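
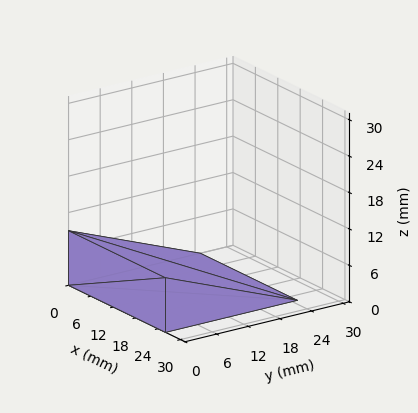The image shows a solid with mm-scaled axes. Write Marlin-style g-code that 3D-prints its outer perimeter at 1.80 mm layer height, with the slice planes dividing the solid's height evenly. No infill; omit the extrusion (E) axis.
Reading the render: the shape is a wedge (ramp): 26 × 25 mm base, rising to 9 mm along the y=0 edge and sloping linearly to z=0 at y=25 (dimensions read to the nearest mm from the axis ticks). For the g-code, the solid's height is divided into equal slices at the stated Δz and each level perimeter traced with G1 moves after a G0 lift.

; perimeter-only toolpath
G21 ; units = mm
G90 ; absolute positioning
G28 ; home
; layer 1
G0 Z1.80
G0 X0.00 Y0.00
G1 X26.00 Y0.00
G1 X26.00 Y20.00
G1 X0.00 Y20.00
G1 X0.00 Y0.00
; layer 2
G0 Z3.60
G0 X0.00 Y0.00
G1 X26.00 Y0.00
G1 X26.00 Y15.00
G1 X0.00 Y15.00
G1 X0.00 Y0.00
; layer 3
G0 Z5.40
G0 X0.00 Y0.00
G1 X26.00 Y0.00
G1 X26.00 Y10.00
G1 X0.00 Y10.00
G1 X0.00 Y0.00
; layer 4
G0 Z7.20
G0 X0.00 Y0.00
G1 X26.00 Y0.00
G1 X26.00 Y5.00
G1 X0.00 Y5.00
G1 X0.00 Y0.00
M2 ; end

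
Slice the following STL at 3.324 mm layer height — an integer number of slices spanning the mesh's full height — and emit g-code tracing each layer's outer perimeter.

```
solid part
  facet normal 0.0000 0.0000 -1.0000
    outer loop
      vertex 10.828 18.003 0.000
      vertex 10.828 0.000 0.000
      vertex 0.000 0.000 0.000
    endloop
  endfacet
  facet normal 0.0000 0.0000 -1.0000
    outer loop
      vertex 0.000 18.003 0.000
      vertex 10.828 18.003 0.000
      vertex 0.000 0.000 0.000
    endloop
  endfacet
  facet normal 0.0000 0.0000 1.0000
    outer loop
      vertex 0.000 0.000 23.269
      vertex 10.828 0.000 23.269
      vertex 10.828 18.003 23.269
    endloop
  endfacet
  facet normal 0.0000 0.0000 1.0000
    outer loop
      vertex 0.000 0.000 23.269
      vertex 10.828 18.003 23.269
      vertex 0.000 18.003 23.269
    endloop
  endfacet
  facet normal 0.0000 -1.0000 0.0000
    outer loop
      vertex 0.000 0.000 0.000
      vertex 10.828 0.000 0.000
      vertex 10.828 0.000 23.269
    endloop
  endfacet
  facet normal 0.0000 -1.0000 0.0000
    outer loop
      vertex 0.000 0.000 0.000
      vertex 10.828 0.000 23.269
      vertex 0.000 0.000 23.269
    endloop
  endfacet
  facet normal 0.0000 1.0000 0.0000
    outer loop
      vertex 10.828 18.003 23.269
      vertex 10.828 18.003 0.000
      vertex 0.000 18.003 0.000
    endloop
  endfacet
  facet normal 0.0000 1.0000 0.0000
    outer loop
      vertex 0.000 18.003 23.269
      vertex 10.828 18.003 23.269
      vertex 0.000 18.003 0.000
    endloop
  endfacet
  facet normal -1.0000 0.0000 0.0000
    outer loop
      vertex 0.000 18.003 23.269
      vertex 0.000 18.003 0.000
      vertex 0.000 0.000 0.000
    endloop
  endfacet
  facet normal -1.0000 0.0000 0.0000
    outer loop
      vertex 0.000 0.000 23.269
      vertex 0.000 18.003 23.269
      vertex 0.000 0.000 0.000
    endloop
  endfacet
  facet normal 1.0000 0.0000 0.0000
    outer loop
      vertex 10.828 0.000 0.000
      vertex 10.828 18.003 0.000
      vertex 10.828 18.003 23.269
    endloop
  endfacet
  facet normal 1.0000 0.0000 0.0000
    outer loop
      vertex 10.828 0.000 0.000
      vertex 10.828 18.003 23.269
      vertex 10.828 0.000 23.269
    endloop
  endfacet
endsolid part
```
; perimeter-only toolpath
G21 ; units = mm
G90 ; absolute positioning
G28 ; home
; layer 1
G0 Z3.324
G0 X0.000 Y0.000
G1 X10.828 Y0.000
G1 X10.828 Y18.003
G1 X0.000 Y18.003
G1 X0.000 Y0.000
; layer 2
G0 Z6.648
G0 X0.000 Y0.000
G1 X10.828 Y0.000
G1 X10.828 Y18.003
G1 X0.000 Y18.003
G1 X0.000 Y0.000
; layer 3
G0 Z9.972
G0 X0.000 Y0.000
G1 X10.828 Y0.000
G1 X10.828 Y18.003
G1 X0.000 Y18.003
G1 X0.000 Y0.000
; layer 4
G0 Z13.297
G0 X0.000 Y0.000
G1 X10.828 Y0.000
G1 X10.828 Y18.003
G1 X0.000 Y18.003
G1 X0.000 Y0.000
; layer 5
G0 Z16.621
G0 X0.000 Y0.000
G1 X10.828 Y0.000
G1 X10.828 Y18.003
G1 X0.000 Y18.003
G1 X0.000 Y0.000
; layer 6
G0 Z19.945
G0 X0.000 Y0.000
G1 X10.828 Y0.000
G1 X10.828 Y18.003
G1 X0.000 Y18.003
G1 X0.000 Y0.000
; layer 7
G0 Z23.269
G0 X0.000 Y0.000
G1 X10.828 Y0.000
G1 X10.828 Y18.003
G1 X0.000 Y18.003
G1 X0.000 Y0.000
M2 ; end

The solid is a rectangular box, roughly 10.8 × 18 mm footprint and 23.3 mm tall. Slicing at Δz = 3.324 mm — 7 equal slices spanning the solid's height, so layer i sits at z = i·h/7 — gives 7 non-empty perimeters. Each is a 4-segment closed polygon; G0 lifts to the layer z and rapids to the start vertex, then G1 traces the edges.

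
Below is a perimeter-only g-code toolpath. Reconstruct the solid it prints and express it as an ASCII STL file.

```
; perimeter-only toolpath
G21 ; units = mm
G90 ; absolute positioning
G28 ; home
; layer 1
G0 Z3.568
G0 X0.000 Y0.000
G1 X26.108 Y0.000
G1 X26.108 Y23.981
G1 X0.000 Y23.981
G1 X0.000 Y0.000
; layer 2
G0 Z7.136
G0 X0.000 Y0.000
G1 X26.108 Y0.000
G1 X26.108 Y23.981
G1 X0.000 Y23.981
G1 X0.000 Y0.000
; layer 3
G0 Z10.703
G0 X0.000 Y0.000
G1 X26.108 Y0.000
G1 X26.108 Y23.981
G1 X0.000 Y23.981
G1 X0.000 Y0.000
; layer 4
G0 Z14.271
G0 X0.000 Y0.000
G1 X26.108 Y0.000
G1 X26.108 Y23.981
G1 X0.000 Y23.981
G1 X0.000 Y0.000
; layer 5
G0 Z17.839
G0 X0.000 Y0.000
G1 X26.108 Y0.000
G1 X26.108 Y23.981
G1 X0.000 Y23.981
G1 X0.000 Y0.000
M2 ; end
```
solid part
  facet normal 0.0000 0.0000 -1.0000
    outer loop
      vertex 26.108 23.981 0.000
      vertex 26.108 0.000 0.000
      vertex 0.000 0.000 0.000
    endloop
  endfacet
  facet normal 0.0000 0.0000 -1.0000
    outer loop
      vertex 0.000 23.981 0.000
      vertex 26.108 23.981 0.000
      vertex 0.000 0.000 0.000
    endloop
  endfacet
  facet normal 0.0000 0.0000 1.0000
    outer loop
      vertex 0.000 0.000 17.839
      vertex 26.108 0.000 17.839
      vertex 26.108 23.981 17.839
    endloop
  endfacet
  facet normal 0.0000 0.0000 1.0000
    outer loop
      vertex 0.000 0.000 17.839
      vertex 26.108 23.981 17.839
      vertex 0.000 23.981 17.839
    endloop
  endfacet
  facet normal 0.0000 -1.0000 0.0000
    outer loop
      vertex 0.000 0.000 0.000
      vertex 26.108 0.000 0.000
      vertex 26.108 0.000 17.839
    endloop
  endfacet
  facet normal 0.0000 -1.0000 0.0000
    outer loop
      vertex 0.000 0.000 0.000
      vertex 26.108 0.000 17.839
      vertex 0.000 0.000 17.839
    endloop
  endfacet
  facet normal 0.0000 1.0000 0.0000
    outer loop
      vertex 26.108 23.981 17.839
      vertex 26.108 23.981 0.000
      vertex 0.000 23.981 0.000
    endloop
  endfacet
  facet normal 0.0000 1.0000 0.0000
    outer loop
      vertex 0.000 23.981 17.839
      vertex 26.108 23.981 17.839
      vertex 0.000 23.981 0.000
    endloop
  endfacet
  facet normal -1.0000 0.0000 0.0000
    outer loop
      vertex 0.000 23.981 17.839
      vertex 0.000 23.981 0.000
      vertex 0.000 0.000 0.000
    endloop
  endfacet
  facet normal -1.0000 0.0000 0.0000
    outer loop
      vertex 0.000 0.000 17.839
      vertex 0.000 23.981 17.839
      vertex 0.000 0.000 0.000
    endloop
  endfacet
  facet normal 1.0000 0.0000 0.0000
    outer loop
      vertex 26.108 0.000 0.000
      vertex 26.108 23.981 0.000
      vertex 26.108 23.981 17.839
    endloop
  endfacet
  facet normal 1.0000 0.0000 0.0000
    outer loop
      vertex 26.108 0.000 0.000
      vertex 26.108 23.981 17.839
      vertex 26.108 0.000 17.839
    endloop
  endfacet
endsolid part

The G0 Z moves step by Δz≈3.568 mm. Every layer's G1 loop is the same polygon, so the solid is a straight extrusion of it from z=0 to z≈17.8. Closing with flat bottom and top caps and triangulating gives 12 facets — a rectangular box, roughly 26.1 × 24 mm footprint and 17.8 mm tall.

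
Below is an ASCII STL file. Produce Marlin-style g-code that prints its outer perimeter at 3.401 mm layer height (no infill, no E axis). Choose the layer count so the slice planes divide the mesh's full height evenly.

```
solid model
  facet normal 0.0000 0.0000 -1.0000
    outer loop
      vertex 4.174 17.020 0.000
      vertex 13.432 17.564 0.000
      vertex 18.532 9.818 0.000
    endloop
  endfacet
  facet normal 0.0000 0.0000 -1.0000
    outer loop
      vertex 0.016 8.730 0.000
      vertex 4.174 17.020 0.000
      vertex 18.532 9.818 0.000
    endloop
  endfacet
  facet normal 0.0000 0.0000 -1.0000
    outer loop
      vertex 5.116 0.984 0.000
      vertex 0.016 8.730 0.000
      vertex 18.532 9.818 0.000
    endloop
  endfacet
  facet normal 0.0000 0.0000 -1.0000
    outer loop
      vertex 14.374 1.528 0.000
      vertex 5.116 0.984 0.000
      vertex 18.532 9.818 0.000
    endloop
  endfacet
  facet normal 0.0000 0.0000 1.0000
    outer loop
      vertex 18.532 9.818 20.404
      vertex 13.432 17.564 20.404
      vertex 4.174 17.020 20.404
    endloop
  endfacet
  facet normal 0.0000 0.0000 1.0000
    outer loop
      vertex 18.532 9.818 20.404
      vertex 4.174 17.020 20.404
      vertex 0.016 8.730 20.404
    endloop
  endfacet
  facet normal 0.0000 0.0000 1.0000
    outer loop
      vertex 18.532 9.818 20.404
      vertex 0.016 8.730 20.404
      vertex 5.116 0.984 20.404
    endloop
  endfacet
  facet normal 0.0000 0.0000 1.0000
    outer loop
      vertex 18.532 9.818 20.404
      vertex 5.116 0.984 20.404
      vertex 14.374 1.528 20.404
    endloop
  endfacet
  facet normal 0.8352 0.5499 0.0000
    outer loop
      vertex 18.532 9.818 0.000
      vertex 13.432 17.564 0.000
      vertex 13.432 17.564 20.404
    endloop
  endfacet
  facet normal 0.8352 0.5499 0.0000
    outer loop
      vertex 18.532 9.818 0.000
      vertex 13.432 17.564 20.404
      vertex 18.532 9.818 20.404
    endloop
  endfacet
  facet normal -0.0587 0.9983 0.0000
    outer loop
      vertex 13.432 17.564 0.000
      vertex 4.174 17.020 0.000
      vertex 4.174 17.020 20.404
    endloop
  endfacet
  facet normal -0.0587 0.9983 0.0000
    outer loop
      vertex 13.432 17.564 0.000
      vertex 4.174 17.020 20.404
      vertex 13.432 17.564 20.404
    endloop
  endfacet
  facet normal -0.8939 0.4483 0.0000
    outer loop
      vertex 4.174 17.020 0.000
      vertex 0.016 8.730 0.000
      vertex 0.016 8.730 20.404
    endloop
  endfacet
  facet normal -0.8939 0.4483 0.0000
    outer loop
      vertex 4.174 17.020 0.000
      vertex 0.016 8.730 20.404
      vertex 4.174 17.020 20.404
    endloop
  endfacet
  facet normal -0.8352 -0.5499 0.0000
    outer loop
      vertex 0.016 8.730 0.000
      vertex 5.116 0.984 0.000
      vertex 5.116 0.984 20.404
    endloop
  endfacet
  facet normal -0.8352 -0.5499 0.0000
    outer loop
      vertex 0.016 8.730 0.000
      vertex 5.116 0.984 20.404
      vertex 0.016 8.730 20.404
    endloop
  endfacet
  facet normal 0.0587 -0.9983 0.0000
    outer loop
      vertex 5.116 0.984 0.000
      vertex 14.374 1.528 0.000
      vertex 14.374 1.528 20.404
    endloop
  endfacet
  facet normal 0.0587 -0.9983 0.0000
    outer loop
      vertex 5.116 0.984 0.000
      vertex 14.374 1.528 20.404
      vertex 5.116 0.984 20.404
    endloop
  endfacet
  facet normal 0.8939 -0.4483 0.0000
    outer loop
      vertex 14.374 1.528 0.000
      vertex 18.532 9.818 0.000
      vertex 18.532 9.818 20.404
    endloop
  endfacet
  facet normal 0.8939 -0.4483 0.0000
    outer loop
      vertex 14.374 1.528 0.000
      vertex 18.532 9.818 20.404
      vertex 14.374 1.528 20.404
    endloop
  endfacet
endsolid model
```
; perimeter-only toolpath
G21 ; units = mm
G90 ; absolute positioning
G28 ; home
; layer 1
G0 Z3.401
G0 X18.532 Y9.818
G1 X13.432 Y17.564
G1 X4.174 Y17.020
G1 X0.016 Y8.730
G1 X5.116 Y0.984
G1 X14.374 Y1.528
G1 X18.532 Y9.818
; layer 2
G0 Z6.801
G0 X18.532 Y9.818
G1 X13.432 Y17.564
G1 X4.174 Y17.020
G1 X0.016 Y8.730
G1 X5.116 Y0.984
G1 X14.374 Y1.528
G1 X18.532 Y9.818
; layer 3
G0 Z10.202
G0 X18.532 Y9.818
G1 X13.432 Y17.564
G1 X4.174 Y17.020
G1 X0.016 Y8.730
G1 X5.116 Y0.984
G1 X14.374 Y1.528
G1 X18.532 Y9.818
; layer 4
G0 Z13.603
G0 X18.532 Y9.818
G1 X13.432 Y17.564
G1 X4.174 Y17.020
G1 X0.016 Y8.730
G1 X5.116 Y0.984
G1 X14.374 Y1.528
G1 X18.532 Y9.818
; layer 5
G0 Z17.003
G0 X18.532 Y9.818
G1 X13.432 Y17.564
G1 X4.174 Y17.020
G1 X0.016 Y8.730
G1 X5.116 Y0.984
G1 X14.374 Y1.528
G1 X18.532 Y9.818
; layer 6
G0 Z20.404
G0 X18.532 Y9.818
G1 X13.432 Y17.564
G1 X4.174 Y17.020
G1 X0.016 Y8.730
G1 X5.116 Y0.984
G1 X14.374 Y1.528
G1 X18.532 Y9.818
M2 ; end

The solid is a regular 6-sided prism (a cylinder approximated with 6 flat sides), circumscribed radius ≈ 9.27 mm, height ≈ 20.4 mm. Slicing at Δz = 3.401 mm — 6 equal slices spanning the solid's height, so layer i sits at z = i·h/6 — gives 6 non-empty perimeters. Each is a 6-segment closed polygon; G0 lifts to the layer z and rapids to the start vertex, then G1 traces the edges.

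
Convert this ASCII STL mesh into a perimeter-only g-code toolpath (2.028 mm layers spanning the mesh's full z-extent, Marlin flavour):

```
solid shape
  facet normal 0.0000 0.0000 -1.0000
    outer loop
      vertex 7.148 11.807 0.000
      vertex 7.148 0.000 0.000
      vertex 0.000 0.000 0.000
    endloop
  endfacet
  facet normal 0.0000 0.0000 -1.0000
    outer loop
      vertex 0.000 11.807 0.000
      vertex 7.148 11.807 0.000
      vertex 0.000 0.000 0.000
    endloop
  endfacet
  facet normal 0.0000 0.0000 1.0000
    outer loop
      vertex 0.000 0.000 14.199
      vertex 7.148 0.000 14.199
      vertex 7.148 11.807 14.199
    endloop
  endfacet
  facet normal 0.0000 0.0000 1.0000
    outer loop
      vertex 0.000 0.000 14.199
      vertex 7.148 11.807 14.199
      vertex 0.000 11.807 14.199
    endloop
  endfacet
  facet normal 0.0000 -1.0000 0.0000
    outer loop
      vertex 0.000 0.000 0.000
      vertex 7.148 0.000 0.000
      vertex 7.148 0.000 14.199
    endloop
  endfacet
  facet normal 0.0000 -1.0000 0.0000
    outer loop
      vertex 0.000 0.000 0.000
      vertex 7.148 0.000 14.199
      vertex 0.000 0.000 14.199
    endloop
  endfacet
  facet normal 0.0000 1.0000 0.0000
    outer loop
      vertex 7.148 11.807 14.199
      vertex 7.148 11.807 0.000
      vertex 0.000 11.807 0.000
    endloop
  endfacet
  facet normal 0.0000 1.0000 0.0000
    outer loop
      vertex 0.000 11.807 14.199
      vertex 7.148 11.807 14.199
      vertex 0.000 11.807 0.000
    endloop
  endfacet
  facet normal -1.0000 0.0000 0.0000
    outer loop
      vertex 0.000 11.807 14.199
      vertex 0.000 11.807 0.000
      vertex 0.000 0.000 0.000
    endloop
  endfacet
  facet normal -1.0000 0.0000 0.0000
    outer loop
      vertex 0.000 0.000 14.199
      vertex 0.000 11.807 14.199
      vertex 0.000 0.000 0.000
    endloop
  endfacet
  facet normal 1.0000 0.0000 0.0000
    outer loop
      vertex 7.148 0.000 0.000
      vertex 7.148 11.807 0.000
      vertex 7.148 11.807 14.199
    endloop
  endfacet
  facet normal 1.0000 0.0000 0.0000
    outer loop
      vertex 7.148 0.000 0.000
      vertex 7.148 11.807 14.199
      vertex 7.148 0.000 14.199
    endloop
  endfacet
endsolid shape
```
; perimeter-only toolpath
G21 ; units = mm
G90 ; absolute positioning
G28 ; home
; layer 1
G0 Z2.028
G0 X0.000 Y0.000
G1 X7.148 Y0.000
G1 X7.148 Y11.807
G1 X0.000 Y11.807
G1 X0.000 Y0.000
; layer 2
G0 Z4.057
G0 X0.000 Y0.000
G1 X7.148 Y0.000
G1 X7.148 Y11.807
G1 X0.000 Y11.807
G1 X0.000 Y0.000
; layer 3
G0 Z6.085
G0 X0.000 Y0.000
G1 X7.148 Y0.000
G1 X7.148 Y11.807
G1 X0.000 Y11.807
G1 X0.000 Y0.000
; layer 4
G0 Z8.114
G0 X0.000 Y0.000
G1 X7.148 Y0.000
G1 X7.148 Y11.807
G1 X0.000 Y11.807
G1 X0.000 Y0.000
; layer 5
G0 Z10.142
G0 X0.000 Y0.000
G1 X7.148 Y0.000
G1 X7.148 Y11.807
G1 X0.000 Y11.807
G1 X0.000 Y0.000
; layer 6
G0 Z12.171
G0 X0.000 Y0.000
G1 X7.148 Y0.000
G1 X7.148 Y11.807
G1 X0.000 Y11.807
G1 X0.000 Y0.000
; layer 7
G0 Z14.199
G0 X0.000 Y0.000
G1 X7.148 Y0.000
G1 X7.148 Y11.807
G1 X0.000 Y11.807
G1 X0.000 Y0.000
M2 ; end

The solid is a rectangular box, roughly 7.15 × 11.8 mm footprint and 14.2 mm tall. Slicing at Δz = 2.028 mm — 7 equal slices spanning the solid's height, so layer i sits at z = i·h/7 — gives 7 non-empty perimeters. Each is a 4-segment closed polygon; G0 lifts to the layer z and rapids to the start vertex, then G1 traces the edges.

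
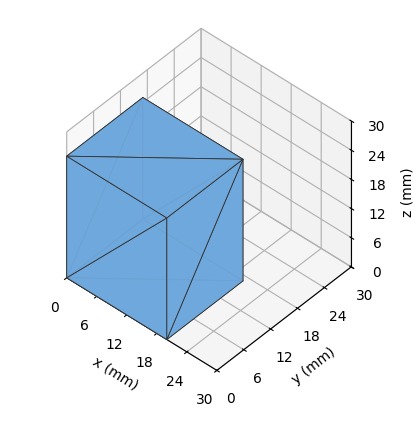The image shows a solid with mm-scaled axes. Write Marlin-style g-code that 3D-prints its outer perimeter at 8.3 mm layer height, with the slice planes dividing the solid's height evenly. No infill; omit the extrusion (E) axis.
Reading the render: the shape is a rectangular box, roughly 20 × 17 mm footprint and 25 mm tall (dimensions read to the nearest mm from the axis ticks). For the g-code, the solid's height is divided into equal slices at the stated Δz and each level perimeter traced with G1 moves after a G0 lift.

; perimeter-only toolpath
G21 ; units = mm
G90 ; absolute positioning
G28 ; home
; layer 1
G0 Z8.3
G0 X0.0 Y0.0
G1 X20.0 Y0.0
G1 X20.0 Y17.0
G1 X0.0 Y17.0
G1 X0.0 Y0.0
; layer 2
G0 Z16.7
G0 X0.0 Y0.0
G1 X20.0 Y0.0
G1 X20.0 Y17.0
G1 X0.0 Y17.0
G1 X0.0 Y0.0
; layer 3
G0 Z25.0
G0 X0.0 Y0.0
G1 X20.0 Y0.0
G1 X20.0 Y17.0
G1 X0.0 Y17.0
G1 X0.0 Y0.0
M2 ; end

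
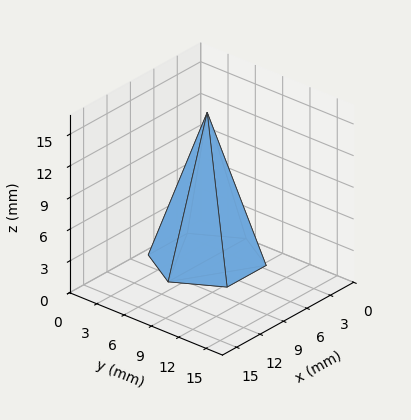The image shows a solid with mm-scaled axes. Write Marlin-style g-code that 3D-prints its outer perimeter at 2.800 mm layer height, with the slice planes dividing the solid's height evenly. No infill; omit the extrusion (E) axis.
Reading the render: the shape is a regular 6-sided pyramid, base circumscribed radius ≈ 5 mm, apex at z ≈ 14 mm (dimensions read to the nearest mm from the axis ticks). For the g-code, the solid's height is divided into equal slices at the stated Δz and each level perimeter traced with G1 moves after a G0 lift.

; perimeter-only toolpath
G21 ; units = mm
G90 ; absolute positioning
G28 ; home
; layer 1
G0 Z2.800
G0 X9.000 Y5.000
G1 X7.000 Y8.464
G1 X3.000 Y8.464
G1 X1.000 Y5.000
G1 X3.000 Y1.536
G1 X7.000 Y1.536
G1 X9.000 Y5.000
; layer 2
G0 Z5.600
G0 X8.000 Y5.000
G1 X6.500 Y7.598
G1 X3.500 Y7.598
G1 X2.000 Y5.000
G1 X3.500 Y2.402
G1 X6.500 Y2.402
G1 X8.000 Y5.000
; layer 3
G0 Z8.400
G0 X7.000 Y5.000
G1 X6.000 Y6.732
G1 X4.000 Y6.732
G1 X3.000 Y5.000
G1 X4.000 Y3.268
G1 X6.000 Y3.268
G1 X7.000 Y5.000
; layer 4
G0 Z11.200
G0 X6.000 Y5.000
G1 X5.500 Y5.866
G1 X4.500 Y5.866
G1 X4.000 Y5.000
G1 X4.500 Y4.134
G1 X5.500 Y4.134
G1 X6.000 Y5.000
M2 ; end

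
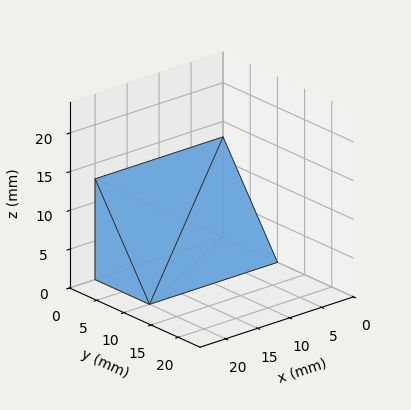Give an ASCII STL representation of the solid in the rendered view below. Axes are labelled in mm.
Reading the render: the shape is a wedge (ramp): 20 × 10 mm base, rising to 13 mm along the y=0 edge and sloping linearly to z=0 at y=10 (dimensions read to the nearest mm from the axis ticks). For the STL, each face is triangulated and given an outward normal.

solid part
  facet normal 0.0000 0.0000 -1.0000
    outer loop
      vertex 20.00 10.00 0.00
      vertex 20.00 0.00 0.00
      vertex 0.00 0.00 0.00
    endloop
  endfacet
  facet normal 0.0000 0.0000 -1.0000
    outer loop
      vertex 0.00 10.00 0.00
      vertex 20.00 10.00 0.00
      vertex 0.00 0.00 0.00
    endloop
  endfacet
  facet normal 0.0000 -1.0000 0.0000
    outer loop
      vertex 0.00 0.00 0.00
      vertex 20.00 0.00 0.00
      vertex 20.00 0.00 13.00
    endloop
  endfacet
  facet normal 0.0000 -1.0000 0.0000
    outer loop
      vertex 0.00 0.00 0.00
      vertex 20.00 0.00 13.00
      vertex 0.00 0.00 13.00
    endloop
  endfacet
  facet normal 0.0000 0.7926 0.6097
    outer loop
      vertex 0.00 0.00 13.00
      vertex 20.00 0.00 13.00
      vertex 20.00 10.00 0.00
    endloop
  endfacet
  facet normal 0.0000 0.7926 0.6097
    outer loop
      vertex 0.00 0.00 13.00
      vertex 20.00 10.00 0.00
      vertex 0.00 10.00 0.00
    endloop
  endfacet
  facet normal -1.0000 0.0000 0.0000
    outer loop
      vertex 0.00 0.00 13.00
      vertex 0.00 10.00 0.00
      vertex 0.00 0.00 0.00
    endloop
  endfacet
  facet normal 1.0000 0.0000 0.0000
    outer loop
      vertex 20.00 0.00 0.00
      vertex 20.00 10.00 0.00
      vertex 20.00 0.00 13.00
    endloop
  endfacet
endsolid part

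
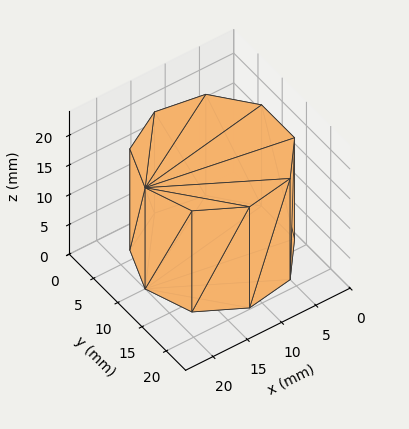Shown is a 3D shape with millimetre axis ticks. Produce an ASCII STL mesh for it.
Reading the render: the shape is a regular 9-sided prism (a cylinder approximated with 9 flat sides), circumscribed radius ≈ 10 mm, height ≈ 17 mm (dimensions read to the nearest mm from the axis ticks). For the STL, each face is triangulated and given an outward normal.

solid part
  facet normal 0.0000 0.0000 -1.0000
    outer loop
      vertex 11.7 19.8 0.0
      vertex 17.7 16.4 0.0
      vertex 20.0 10.0 0.0
    endloop
  endfacet
  facet normal 0.0000 0.0000 -1.0000
    outer loop
      vertex 5.0 18.7 0.0
      vertex 11.7 19.8 0.0
      vertex 20.0 10.0 0.0
    endloop
  endfacet
  facet normal 0.0000 0.0000 -1.0000
    outer loop
      vertex 0.6 13.4 0.0
      vertex 5.0 18.7 0.0
      vertex 20.0 10.0 0.0
    endloop
  endfacet
  facet normal 0.0000 0.0000 -1.0000
    outer loop
      vertex 0.6 6.6 0.0
      vertex 0.6 13.4 0.0
      vertex 20.0 10.0 0.0
    endloop
  endfacet
  facet normal 0.0000 0.0000 -1.0000
    outer loop
      vertex 5.0 1.3 0.0
      vertex 0.6 6.6 0.0
      vertex 20.0 10.0 0.0
    endloop
  endfacet
  facet normal 0.0000 0.0000 -1.0000
    outer loop
      vertex 11.7 0.2 0.0
      vertex 5.0 1.3 0.0
      vertex 20.0 10.0 0.0
    endloop
  endfacet
  facet normal 0.0000 0.0000 -1.0000
    outer loop
      vertex 17.7 3.6 0.0
      vertex 11.7 0.2 0.0
      vertex 20.0 10.0 0.0
    endloop
  endfacet
  facet normal 0.0000 0.0000 1.0000
    outer loop
      vertex 20.0 10.0 17.0
      vertex 17.7 16.4 17.0
      vertex 11.7 19.8 17.0
    endloop
  endfacet
  facet normal 0.0000 0.0000 1.0000
    outer loop
      vertex 20.0 10.0 17.0
      vertex 11.7 19.8 17.0
      vertex 5.0 18.7 17.0
    endloop
  endfacet
  facet normal 0.0000 0.0000 1.0000
    outer loop
      vertex 20.0 10.0 17.0
      vertex 5.0 18.7 17.0
      vertex 0.6 13.4 17.0
    endloop
  endfacet
  facet normal 0.0000 0.0000 1.0000
    outer loop
      vertex 20.0 10.0 17.0
      vertex 0.6 13.4 17.0
      vertex 0.6 6.6 17.0
    endloop
  endfacet
  facet normal 0.0000 0.0000 1.0000
    outer loop
      vertex 20.0 10.0 17.0
      vertex 0.6 6.6 17.0
      vertex 5.0 1.3 17.0
    endloop
  endfacet
  facet normal 0.0000 0.0000 1.0000
    outer loop
      vertex 20.0 10.0 17.0
      vertex 5.0 1.3 17.0
      vertex 11.7 0.2 17.0
    endloop
  endfacet
  facet normal 0.0000 0.0000 1.0000
    outer loop
      vertex 20.0 10.0 17.0
      vertex 11.7 0.2 17.0
      vertex 17.7 3.6 17.0
    endloop
  endfacet
  facet normal 0.9411 0.3382 0.0000
    outer loop
      vertex 20.0 10.0 0.0
      vertex 17.7 16.4 0.0
      vertex 17.7 16.4 17.0
    endloop
  endfacet
  facet normal 0.9411 0.3382 0.0000
    outer loop
      vertex 20.0 10.0 0.0
      vertex 17.7 16.4 17.0
      vertex 20.0 10.0 17.0
    endloop
  endfacet
  facet normal 0.4930 0.8700 0.0000
    outer loop
      vertex 17.7 16.4 0.0
      vertex 11.7 19.8 0.0
      vertex 11.7 19.8 17.0
    endloop
  endfacet
  facet normal 0.4930 0.8700 0.0000
    outer loop
      vertex 17.7 16.4 0.0
      vertex 11.7 19.8 17.0
      vertex 17.7 16.4 17.0
    endloop
  endfacet
  facet normal -0.1620 0.9868 0.0000
    outer loop
      vertex 11.7 19.8 0.0
      vertex 5.0 18.7 0.0
      vertex 5.0 18.7 17.0
    endloop
  endfacet
  facet normal -0.1620 0.9868 0.0000
    outer loop
      vertex 11.7 19.8 0.0
      vertex 5.0 18.7 17.0
      vertex 11.7 19.8 17.0
    endloop
  endfacet
  facet normal -0.7694 0.6388 0.0000
    outer loop
      vertex 5.0 18.7 0.0
      vertex 0.6 13.4 0.0
      vertex 0.6 13.4 17.0
    endloop
  endfacet
  facet normal -0.7694 0.6388 0.0000
    outer loop
      vertex 5.0 18.7 0.0
      vertex 0.6 13.4 17.0
      vertex 5.0 18.7 17.0
    endloop
  endfacet
  facet normal -1.0000 0.0000 0.0000
    outer loop
      vertex 0.6 13.4 0.0
      vertex 0.6 6.6 0.0
      vertex 0.6 6.6 17.0
    endloop
  endfacet
  facet normal -1.0000 0.0000 0.0000
    outer loop
      vertex 0.6 13.4 0.0
      vertex 0.6 6.6 17.0
      vertex 0.6 13.4 17.0
    endloop
  endfacet
  facet normal -0.7694 -0.6388 0.0000
    outer loop
      vertex 0.6 6.6 0.0
      vertex 5.0 1.3 0.0
      vertex 5.0 1.3 17.0
    endloop
  endfacet
  facet normal -0.7694 -0.6388 0.0000
    outer loop
      vertex 0.6 6.6 0.0
      vertex 5.0 1.3 17.0
      vertex 0.6 6.6 17.0
    endloop
  endfacet
  facet normal -0.1620 -0.9868 0.0000
    outer loop
      vertex 5.0 1.3 0.0
      vertex 11.7 0.2 0.0
      vertex 11.7 0.2 17.0
    endloop
  endfacet
  facet normal -0.1620 -0.9868 0.0000
    outer loop
      vertex 5.0 1.3 0.0
      vertex 11.7 0.2 17.0
      vertex 5.0 1.3 17.0
    endloop
  endfacet
  facet normal 0.4930 -0.8700 0.0000
    outer loop
      vertex 11.7 0.2 0.0
      vertex 17.7 3.6 0.0
      vertex 17.7 3.6 17.0
    endloop
  endfacet
  facet normal 0.4930 -0.8700 0.0000
    outer loop
      vertex 11.7 0.2 0.0
      vertex 17.7 3.6 17.0
      vertex 11.7 0.2 17.0
    endloop
  endfacet
  facet normal 0.9411 -0.3382 0.0000
    outer loop
      vertex 17.7 3.6 0.0
      vertex 20.0 10.0 0.0
      vertex 20.0 10.0 17.0
    endloop
  endfacet
  facet normal 0.9411 -0.3382 0.0000
    outer loop
      vertex 17.7 3.6 0.0
      vertex 20.0 10.0 17.0
      vertex 17.7 3.6 17.0
    endloop
  endfacet
endsolid part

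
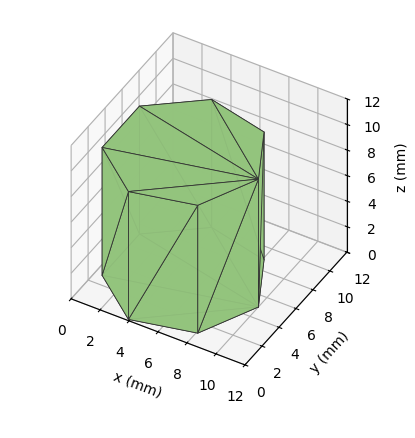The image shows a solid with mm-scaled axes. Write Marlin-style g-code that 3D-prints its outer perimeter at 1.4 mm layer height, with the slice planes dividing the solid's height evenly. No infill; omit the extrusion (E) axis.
Reading the render: the shape is a regular 7-sided prism (a cylinder approximated with 7 flat sides), circumscribed radius ≈ 5 mm, height ≈ 10 mm (dimensions read to the nearest mm from the axis ticks). For the g-code, the solid's height is divided into equal slices at the stated Δz and each level perimeter traced with G1 moves after a G0 lift.

; perimeter-only toolpath
G21 ; units = mm
G90 ; absolute positioning
G28 ; home
; layer 1
G0 Z1.4
G0 X10.0 Y5.0
G1 X8.1 Y8.9
G1 X3.9 Y9.9
G1 X0.5 Y7.2
G1 X0.5 Y2.8
G1 X3.9 Y0.1
G1 X8.1 Y1.1
G1 X10.0 Y5.0
; layer 2
G0 Z2.9
G0 X10.0 Y5.0
G1 X8.1 Y8.9
G1 X3.9 Y9.9
G1 X0.5 Y7.2
G1 X0.5 Y2.8
G1 X3.9 Y0.1
G1 X8.1 Y1.1
G1 X10.0 Y5.0
; layer 3
G0 Z4.3
G0 X10.0 Y5.0
G1 X8.1 Y8.9
G1 X3.9 Y9.9
G1 X0.5 Y7.2
G1 X0.5 Y2.8
G1 X3.9 Y0.1
G1 X8.1 Y1.1
G1 X10.0 Y5.0
; layer 4
G0 Z5.7
G0 X10.0 Y5.0
G1 X8.1 Y8.9
G1 X3.9 Y9.9
G1 X0.5 Y7.2
G1 X0.5 Y2.8
G1 X3.9 Y0.1
G1 X8.1 Y1.1
G1 X10.0 Y5.0
; layer 5
G0 Z7.1
G0 X10.0 Y5.0
G1 X8.1 Y8.9
G1 X3.9 Y9.9
G1 X0.5 Y7.2
G1 X0.5 Y2.8
G1 X3.9 Y0.1
G1 X8.1 Y1.1
G1 X10.0 Y5.0
; layer 6
G0 Z8.6
G0 X10.0 Y5.0
G1 X8.1 Y8.9
G1 X3.9 Y9.9
G1 X0.5 Y7.2
G1 X0.5 Y2.8
G1 X3.9 Y0.1
G1 X8.1 Y1.1
G1 X10.0 Y5.0
; layer 7
G0 Z10.0
G0 X10.0 Y5.0
G1 X8.1 Y8.9
G1 X3.9 Y9.9
G1 X0.5 Y7.2
G1 X0.5 Y2.8
G1 X3.9 Y0.1
G1 X8.1 Y1.1
G1 X10.0 Y5.0
M2 ; end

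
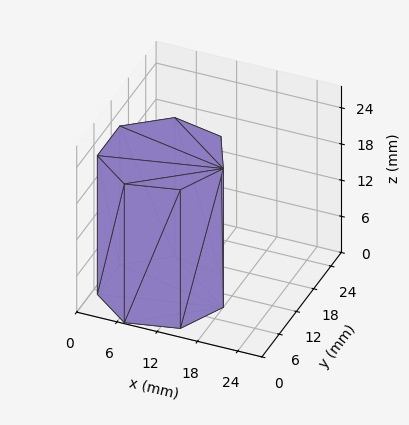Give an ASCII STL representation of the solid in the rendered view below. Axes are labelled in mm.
Reading the render: the shape is a regular 7-sided prism (a cylinder approximated with 7 flat sides), circumscribed radius ≈ 9 mm, height ≈ 23 mm (dimensions read to the nearest mm from the axis ticks). For the STL, each face is triangulated and given an outward normal.

solid part
  facet normal 0.0000 0.0000 -1.0000
    outer loop
      vertex 7.00 17.77 0.00
      vertex 14.61 16.04 0.00
      vertex 18.00 9.00 0.00
    endloop
  endfacet
  facet normal 0.0000 0.0000 -1.0000
    outer loop
      vertex 0.89 12.90 0.00
      vertex 7.00 17.77 0.00
      vertex 18.00 9.00 0.00
    endloop
  endfacet
  facet normal 0.0000 0.0000 -1.0000
    outer loop
      vertex 0.89 5.10 0.00
      vertex 0.89 12.90 0.00
      vertex 18.00 9.00 0.00
    endloop
  endfacet
  facet normal 0.0000 0.0000 -1.0000
    outer loop
      vertex 7.00 0.23 0.00
      vertex 0.89 5.10 0.00
      vertex 18.00 9.00 0.00
    endloop
  endfacet
  facet normal 0.0000 0.0000 -1.0000
    outer loop
      vertex 14.61 1.96 0.00
      vertex 7.00 0.23 0.00
      vertex 18.00 9.00 0.00
    endloop
  endfacet
  facet normal 0.0000 0.0000 1.0000
    outer loop
      vertex 18.00 9.00 23.00
      vertex 14.61 16.04 23.00
      vertex 7.00 17.77 23.00
    endloop
  endfacet
  facet normal 0.0000 0.0000 1.0000
    outer loop
      vertex 18.00 9.00 23.00
      vertex 7.00 17.77 23.00
      vertex 0.89 12.90 23.00
    endloop
  endfacet
  facet normal 0.0000 0.0000 1.0000
    outer loop
      vertex 18.00 9.00 23.00
      vertex 0.89 12.90 23.00
      vertex 0.89 5.10 23.00
    endloop
  endfacet
  facet normal 0.0000 0.0000 1.0000
    outer loop
      vertex 18.00 9.00 23.00
      vertex 0.89 5.10 23.00
      vertex 7.00 0.23 23.00
    endloop
  endfacet
  facet normal 0.0000 0.0000 1.0000
    outer loop
      vertex 18.00 9.00 23.00
      vertex 7.00 0.23 23.00
      vertex 14.61 1.96 23.00
    endloop
  endfacet
  facet normal 0.9010 0.4339 0.0000
    outer loop
      vertex 18.00 9.00 0.00
      vertex 14.61 16.04 0.00
      vertex 14.61 16.04 23.00
    endloop
  endfacet
  facet normal 0.9010 0.4339 0.0000
    outer loop
      vertex 18.00 9.00 0.00
      vertex 14.61 16.04 23.00
      vertex 18.00 9.00 23.00
    endloop
  endfacet
  facet normal 0.2217 0.9751 0.0000
    outer loop
      vertex 14.61 16.04 0.00
      vertex 7.00 17.77 0.00
      vertex 7.00 17.77 23.00
    endloop
  endfacet
  facet normal 0.2217 0.9751 0.0000
    outer loop
      vertex 14.61 16.04 0.00
      vertex 7.00 17.77 23.00
      vertex 14.61 16.04 23.00
    endloop
  endfacet
  facet normal -0.6233 0.7820 0.0000
    outer loop
      vertex 7.00 17.77 0.00
      vertex 0.89 12.90 0.00
      vertex 0.89 12.90 23.00
    endloop
  endfacet
  facet normal -0.6233 0.7820 0.0000
    outer loop
      vertex 7.00 17.77 0.00
      vertex 0.89 12.90 23.00
      vertex 7.00 17.77 23.00
    endloop
  endfacet
  facet normal -1.0000 0.0000 0.0000
    outer loop
      vertex 0.89 12.90 0.00
      vertex 0.89 5.10 0.00
      vertex 0.89 5.10 23.00
    endloop
  endfacet
  facet normal -1.0000 0.0000 0.0000
    outer loop
      vertex 0.89 12.90 0.00
      vertex 0.89 5.10 23.00
      vertex 0.89 12.90 23.00
    endloop
  endfacet
  facet normal -0.6233 -0.7820 0.0000
    outer loop
      vertex 0.89 5.10 0.00
      vertex 7.00 0.23 0.00
      vertex 7.00 0.23 23.00
    endloop
  endfacet
  facet normal -0.6233 -0.7820 0.0000
    outer loop
      vertex 0.89 5.10 0.00
      vertex 7.00 0.23 23.00
      vertex 0.89 5.10 23.00
    endloop
  endfacet
  facet normal 0.2217 -0.9751 0.0000
    outer loop
      vertex 7.00 0.23 0.00
      vertex 14.61 1.96 0.00
      vertex 14.61 1.96 23.00
    endloop
  endfacet
  facet normal 0.2217 -0.9751 0.0000
    outer loop
      vertex 7.00 0.23 0.00
      vertex 14.61 1.96 23.00
      vertex 7.00 0.23 23.00
    endloop
  endfacet
  facet normal 0.9010 -0.4339 0.0000
    outer loop
      vertex 14.61 1.96 0.00
      vertex 18.00 9.00 0.00
      vertex 18.00 9.00 23.00
    endloop
  endfacet
  facet normal 0.9010 -0.4339 0.0000
    outer loop
      vertex 14.61 1.96 0.00
      vertex 18.00 9.00 23.00
      vertex 14.61 1.96 23.00
    endloop
  endfacet
endsolid part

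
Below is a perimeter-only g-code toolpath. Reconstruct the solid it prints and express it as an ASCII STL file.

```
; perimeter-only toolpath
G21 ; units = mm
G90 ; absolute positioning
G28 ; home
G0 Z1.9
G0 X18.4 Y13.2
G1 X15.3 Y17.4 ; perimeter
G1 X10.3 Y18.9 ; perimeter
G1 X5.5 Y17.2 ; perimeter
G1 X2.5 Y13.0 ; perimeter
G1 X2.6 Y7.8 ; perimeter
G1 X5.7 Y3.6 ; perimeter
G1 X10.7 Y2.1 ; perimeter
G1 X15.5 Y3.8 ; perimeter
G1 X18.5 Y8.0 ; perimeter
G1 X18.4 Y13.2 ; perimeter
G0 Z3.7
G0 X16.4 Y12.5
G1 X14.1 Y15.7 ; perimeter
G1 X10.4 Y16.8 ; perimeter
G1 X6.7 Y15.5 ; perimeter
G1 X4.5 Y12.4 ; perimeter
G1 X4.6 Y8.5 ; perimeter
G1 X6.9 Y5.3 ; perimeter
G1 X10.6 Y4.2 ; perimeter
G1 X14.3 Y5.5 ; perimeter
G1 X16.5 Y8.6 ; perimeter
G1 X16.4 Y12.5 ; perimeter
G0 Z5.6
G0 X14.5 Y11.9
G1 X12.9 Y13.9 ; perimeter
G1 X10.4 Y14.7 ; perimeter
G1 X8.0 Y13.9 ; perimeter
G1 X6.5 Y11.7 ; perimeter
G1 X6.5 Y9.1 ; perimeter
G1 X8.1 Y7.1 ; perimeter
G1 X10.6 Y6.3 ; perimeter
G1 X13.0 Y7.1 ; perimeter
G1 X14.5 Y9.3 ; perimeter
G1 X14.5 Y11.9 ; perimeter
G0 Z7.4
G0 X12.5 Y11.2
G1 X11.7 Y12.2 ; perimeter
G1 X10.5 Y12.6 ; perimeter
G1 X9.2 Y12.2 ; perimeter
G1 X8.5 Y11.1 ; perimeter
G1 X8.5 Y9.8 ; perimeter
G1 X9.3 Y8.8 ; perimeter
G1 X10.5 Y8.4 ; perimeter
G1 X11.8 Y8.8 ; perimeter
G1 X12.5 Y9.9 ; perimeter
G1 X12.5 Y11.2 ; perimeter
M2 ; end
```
solid part
  facet normal 0.0000 0.0000 -1.0000
    outer loop
      vertex 10.3 21.0 0.0
      vertex 16.5 19.1 0.0
      vertex 20.4 13.9 0.0
    endloop
  endfacet
  facet normal 0.0000 0.0000 -1.0000
    outer loop
      vertex 4.2 18.9 0.0
      vertex 10.3 21.0 0.0
      vertex 20.4 13.9 0.0
    endloop
  endfacet
  facet normal 0.0000 0.0000 -1.0000
    outer loop
      vertex 0.5 13.6 0.0
      vertex 4.2 18.9 0.0
      vertex 20.4 13.9 0.0
    endloop
  endfacet
  facet normal 0.0000 0.0000 -1.0000
    outer loop
      vertex 0.6 7.1 0.0
      vertex 0.5 13.6 0.0
      vertex 20.4 13.9 0.0
    endloop
  endfacet
  facet normal 0.0000 0.0000 -1.0000
    outer loop
      vertex 4.5 1.9 0.0
      vertex 0.6 7.1 0.0
      vertex 20.4 13.9 0.0
    endloop
  endfacet
  facet normal 0.0000 0.0000 -1.0000
    outer loop
      vertex 10.7 0.0 0.0
      vertex 4.5 1.9 0.0
      vertex 20.4 13.9 0.0
    endloop
  endfacet
  facet normal 0.0000 0.0000 -1.0000
    outer loop
      vertex 16.8 2.1 0.0
      vertex 10.7 0.0 0.0
      vertex 20.4 13.9 0.0
    endloop
  endfacet
  facet normal 0.0000 0.0000 -1.0000
    outer loop
      vertex 20.5 7.4 0.0
      vertex 16.8 2.1 0.0
      vertex 20.4 13.9 0.0
    endloop
  endfacet
  facet normal 0.5460 0.4095 0.7309
    outer loop
      vertex 20.4 13.9 0.0
      vertex 16.5 19.1 0.0
      vertex 10.5 10.5 9.3
    endloop
  endfacet
  facet normal 0.1997 0.6518 0.7316
    outer loop
      vertex 16.5 19.1 0.0
      vertex 10.3 21.0 0.0
      vertex 10.5 10.5 9.3
    endloop
  endfacet
  facet normal -0.2218 0.6442 0.7320
    outer loop
      vertex 10.3 21.0 0.0
      vertex 4.2 18.9 0.0
      vertex 10.5 10.5 9.3
    endloop
  endfacet
  facet normal -0.5592 0.3904 0.7314
    outer loop
      vertex 4.2 18.9 0.0
      vertex 0.5 13.6 0.0
      vertex 10.5 10.5 9.3
    endloop
  endfacet
  facet normal -0.6827 -0.0105 0.7306
    outer loop
      vertex 0.5 13.6 0.0
      vertex 0.6 7.1 0.0
      vertex 10.5 10.5 9.3
    endloop
  endfacet
  facet normal -0.5460 -0.4095 0.7309
    outer loop
      vertex 0.6 7.1 0.0
      vertex 4.5 1.9 0.0
      vertex 10.5 10.5 9.3
    endloop
  endfacet
  facet normal -0.1997 -0.6518 0.7316
    outer loop
      vertex 4.5 1.9 0.0
      vertex 10.7 0.0 0.0
      vertex 10.5 10.5 9.3
    endloop
  endfacet
  facet normal 0.2218 -0.6442 0.7320
    outer loop
      vertex 10.7 0.0 0.0
      vertex 16.8 2.1 0.0
      vertex 10.5 10.5 9.3
    endloop
  endfacet
  facet normal 0.5592 -0.3904 0.7314
    outer loop
      vertex 16.8 2.1 0.0
      vertex 20.5 7.4 0.0
      vertex 10.5 10.5 9.3
    endloop
  endfacet
  facet normal 0.6827 0.0105 0.7306
    outer loop
      vertex 20.5 7.4 0.0
      vertex 20.4 13.9 0.0
      vertex 10.5 10.5 9.3
    endloop
  endfacet
endsolid part

The G0 Z moves step by Δz≈1.9 mm. The G1 loops shrink linearly with z, so the solid tapers from its base footprint up to z≈9.3. Closing with a flat bottom cap and the tapered top and triangulating gives 18 facets — a regular 10-sided pyramid, base circumscribed radius ≈ 10.5 mm, apex at z ≈ 9.3 mm.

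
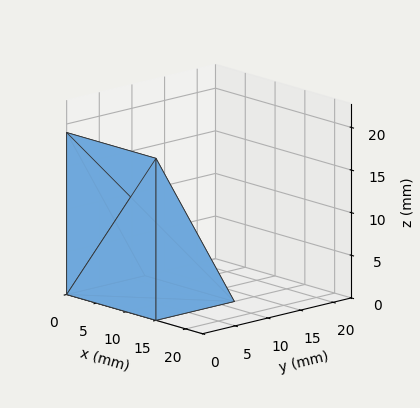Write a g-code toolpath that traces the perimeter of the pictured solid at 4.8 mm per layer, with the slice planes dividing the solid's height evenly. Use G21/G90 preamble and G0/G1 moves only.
Reading the render: the shape is a wedge (ramp): 15 × 12 mm base, rising to 19 mm along the y=0 edge and sloping linearly to z=0 at y=12 (dimensions read to the nearest mm from the axis ticks). For the g-code, the solid's height is divided into equal slices at the stated Δz and each level perimeter traced with G1 moves after a G0 lift.

; perimeter-only toolpath
G21 ; units = mm
G90 ; absolute positioning
G28 ; home
; layer 1
G0 Z4.8
G0 X0.0 Y0.0
G1 X15.0 Y0.0
G1 X15.0 Y9.0
G1 X0.0 Y9.0
G1 X0.0 Y0.0
; layer 2
G0 Z9.5
G0 X0.0 Y0.0
G1 X15.0 Y0.0
G1 X15.0 Y6.0
G1 X0.0 Y6.0
G1 X0.0 Y0.0
; layer 3
G0 Z14.2
G0 X0.0 Y0.0
G1 X15.0 Y0.0
G1 X15.0 Y3.0
G1 X0.0 Y3.0
G1 X0.0 Y0.0
M2 ; end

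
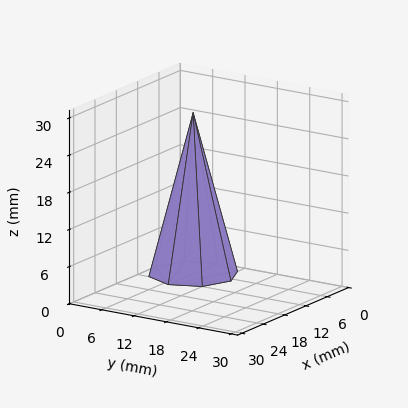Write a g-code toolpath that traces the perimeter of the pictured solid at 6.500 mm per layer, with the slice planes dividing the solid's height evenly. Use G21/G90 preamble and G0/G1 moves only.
Reading the render: the shape is a regular 8-sided pyramid, base circumscribed radius ≈ 7 mm, apex at z ≈ 26 mm (dimensions read to the nearest mm from the axis ticks). For the g-code, the solid's height is divided into equal slices at the stated Δz and each level perimeter traced with G1 moves after a G0 lift.

; perimeter-only toolpath
G21 ; units = mm
G90 ; absolute positioning
G28 ; home
; layer 1
G0 Z6.500
G0 X12.250 Y7.000
G1 X10.712 Y10.712
G1 X7.000 Y12.250
G1 X3.287 Y10.712
G1 X1.750 Y7.000
G1 X3.287 Y3.287
G1 X7.000 Y1.750
G1 X10.712 Y3.287
G1 X12.250 Y7.000
; layer 2
G0 Z13.000
G0 X10.500 Y7.000
G1 X9.475 Y9.475
G1 X7.000 Y10.500
G1 X4.525 Y9.475
G1 X3.500 Y7.000
G1 X4.525 Y4.525
G1 X7.000 Y3.500
G1 X9.475 Y4.525
G1 X10.500 Y7.000
; layer 3
G0 Z19.500
G0 X8.750 Y7.000
G1 X8.238 Y8.238
G1 X7.000 Y8.750
G1 X5.763 Y8.238
G1 X5.250 Y7.000
G1 X5.763 Y5.763
G1 X7.000 Y5.250
G1 X8.238 Y5.763
G1 X8.750 Y7.000
M2 ; end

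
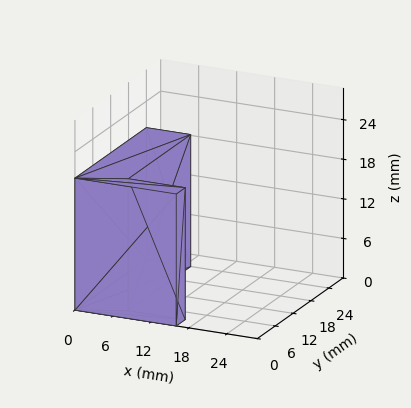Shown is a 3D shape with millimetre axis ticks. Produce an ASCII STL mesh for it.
Reading the render: the shape is an L-shaped prism: outer 16 × 24 mm, arm thicknesses ≈ 3 mm (horizontal) and 7 mm (vertical), extruded 20 mm in z (dimensions read to the nearest mm from the axis ticks). For the STL, each face is triangulated and given an outward normal.

solid part
  facet normal 0.0000 0.0000 -1.0000
    outer loop
      vertex 16.0 3.0 0.0
      vertex 16.0 0.0 0.0
      vertex 0.0 0.0 0.0
    endloop
  endfacet
  facet normal 0.0000 0.0000 -1.0000
    outer loop
      vertex 7.0 3.0 0.0
      vertex 16.0 3.0 0.0
      vertex 0.0 0.0 0.0
    endloop
  endfacet
  facet normal 0.0000 0.0000 -1.0000
    outer loop
      vertex 7.0 24.0 0.0
      vertex 7.0 3.0 0.0
      vertex 0.0 0.0 0.0
    endloop
  endfacet
  facet normal 0.0000 0.0000 -1.0000
    outer loop
      vertex 0.0 24.0 0.0
      vertex 7.0 24.0 0.0
      vertex 0.0 0.0 0.0
    endloop
  endfacet
  facet normal 0.0000 0.0000 1.0000
    outer loop
      vertex 0.0 0.0 20.0
      vertex 16.0 0.0 20.0
      vertex 16.0 3.0 20.0
    endloop
  endfacet
  facet normal 0.0000 0.0000 1.0000
    outer loop
      vertex 0.0 0.0 20.0
      vertex 16.0 3.0 20.0
      vertex 7.0 3.0 20.0
    endloop
  endfacet
  facet normal 0.0000 0.0000 1.0000
    outer loop
      vertex 0.0 0.0 20.0
      vertex 7.0 3.0 20.0
      vertex 7.0 24.0 20.0
    endloop
  endfacet
  facet normal 0.0000 0.0000 1.0000
    outer loop
      vertex 0.0 0.0 20.0
      vertex 7.0 24.0 20.0
      vertex 0.0 24.0 20.0
    endloop
  endfacet
  facet normal 0.0000 -1.0000 0.0000
    outer loop
      vertex 0.0 0.0 0.0
      vertex 16.0 0.0 0.0
      vertex 16.0 0.0 20.0
    endloop
  endfacet
  facet normal 0.0000 -1.0000 0.0000
    outer loop
      vertex 0.0 0.0 0.0
      vertex 16.0 0.0 20.0
      vertex 0.0 0.0 20.0
    endloop
  endfacet
  facet normal 1.0000 0.0000 0.0000
    outer loop
      vertex 16.0 0.0 0.0
      vertex 16.0 3.0 0.0
      vertex 16.0 3.0 20.0
    endloop
  endfacet
  facet normal 1.0000 0.0000 0.0000
    outer loop
      vertex 16.0 0.0 0.0
      vertex 16.0 3.0 20.0
      vertex 16.0 0.0 20.0
    endloop
  endfacet
  facet normal 0.0000 1.0000 0.0000
    outer loop
      vertex 16.0 3.0 0.0
      vertex 7.0 3.0 0.0
      vertex 7.0 3.0 20.0
    endloop
  endfacet
  facet normal 0.0000 1.0000 0.0000
    outer loop
      vertex 16.0 3.0 0.0
      vertex 7.0 3.0 20.0
      vertex 16.0 3.0 20.0
    endloop
  endfacet
  facet normal 1.0000 0.0000 0.0000
    outer loop
      vertex 7.0 3.0 0.0
      vertex 7.0 24.0 0.0
      vertex 7.0 24.0 20.0
    endloop
  endfacet
  facet normal 1.0000 0.0000 0.0000
    outer loop
      vertex 7.0 3.0 0.0
      vertex 7.0 24.0 20.0
      vertex 7.0 3.0 20.0
    endloop
  endfacet
  facet normal 0.0000 1.0000 0.0000
    outer loop
      vertex 7.0 24.0 0.0
      vertex 0.0 24.0 0.0
      vertex 0.0 24.0 20.0
    endloop
  endfacet
  facet normal 0.0000 1.0000 0.0000
    outer loop
      vertex 7.0 24.0 0.0
      vertex 0.0 24.0 20.0
      vertex 7.0 24.0 20.0
    endloop
  endfacet
  facet normal -1.0000 0.0000 0.0000
    outer loop
      vertex 0.0 24.0 0.0
      vertex 0.0 0.0 0.0
      vertex 0.0 0.0 20.0
    endloop
  endfacet
  facet normal -1.0000 0.0000 0.0000
    outer loop
      vertex 0.0 24.0 0.0
      vertex 0.0 0.0 20.0
      vertex 0.0 24.0 20.0
    endloop
  endfacet
endsolid part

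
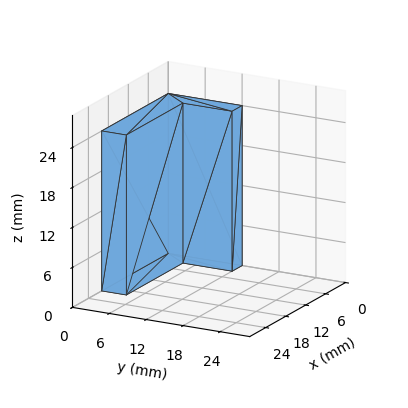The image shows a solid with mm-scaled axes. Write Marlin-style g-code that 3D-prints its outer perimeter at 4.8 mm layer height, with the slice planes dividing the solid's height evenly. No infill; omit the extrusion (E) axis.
Reading the render: the shape is an L-shaped prism: outer 20 × 12 mm, arm thicknesses ≈ 4 mm (horizontal) and 3 mm (vertical), extruded 24 mm in z (dimensions read to the nearest mm from the axis ticks). For the g-code, the solid's height is divided into equal slices at the stated Δz and each level perimeter traced with G1 moves after a G0 lift.

; perimeter-only toolpath
G21 ; units = mm
G90 ; absolute positioning
G28 ; home
; layer 1
G0 Z4.8
G0 X0.0 Y0.0
G1 X20.0 Y0.0
G1 X20.0 Y4.0
G1 X3.0 Y4.0
G1 X3.0 Y12.0
G1 X0.0 Y12.0
G1 X0.0 Y0.0
; layer 2
G0 Z9.6
G0 X0.0 Y0.0
G1 X20.0 Y0.0
G1 X20.0 Y4.0
G1 X3.0 Y4.0
G1 X3.0 Y12.0
G1 X0.0 Y12.0
G1 X0.0 Y0.0
; layer 3
G0 Z14.4
G0 X0.0 Y0.0
G1 X20.0 Y0.0
G1 X20.0 Y4.0
G1 X3.0 Y4.0
G1 X3.0 Y12.0
G1 X0.0 Y12.0
G1 X0.0 Y0.0
; layer 4
G0 Z19.2
G0 X0.0 Y0.0
G1 X20.0 Y0.0
G1 X20.0 Y4.0
G1 X3.0 Y4.0
G1 X3.0 Y12.0
G1 X0.0 Y12.0
G1 X0.0 Y0.0
; layer 5
G0 Z24.0
G0 X0.0 Y0.0
G1 X20.0 Y0.0
G1 X20.0 Y4.0
G1 X3.0 Y4.0
G1 X3.0 Y12.0
G1 X0.0 Y12.0
G1 X0.0 Y0.0
M2 ; end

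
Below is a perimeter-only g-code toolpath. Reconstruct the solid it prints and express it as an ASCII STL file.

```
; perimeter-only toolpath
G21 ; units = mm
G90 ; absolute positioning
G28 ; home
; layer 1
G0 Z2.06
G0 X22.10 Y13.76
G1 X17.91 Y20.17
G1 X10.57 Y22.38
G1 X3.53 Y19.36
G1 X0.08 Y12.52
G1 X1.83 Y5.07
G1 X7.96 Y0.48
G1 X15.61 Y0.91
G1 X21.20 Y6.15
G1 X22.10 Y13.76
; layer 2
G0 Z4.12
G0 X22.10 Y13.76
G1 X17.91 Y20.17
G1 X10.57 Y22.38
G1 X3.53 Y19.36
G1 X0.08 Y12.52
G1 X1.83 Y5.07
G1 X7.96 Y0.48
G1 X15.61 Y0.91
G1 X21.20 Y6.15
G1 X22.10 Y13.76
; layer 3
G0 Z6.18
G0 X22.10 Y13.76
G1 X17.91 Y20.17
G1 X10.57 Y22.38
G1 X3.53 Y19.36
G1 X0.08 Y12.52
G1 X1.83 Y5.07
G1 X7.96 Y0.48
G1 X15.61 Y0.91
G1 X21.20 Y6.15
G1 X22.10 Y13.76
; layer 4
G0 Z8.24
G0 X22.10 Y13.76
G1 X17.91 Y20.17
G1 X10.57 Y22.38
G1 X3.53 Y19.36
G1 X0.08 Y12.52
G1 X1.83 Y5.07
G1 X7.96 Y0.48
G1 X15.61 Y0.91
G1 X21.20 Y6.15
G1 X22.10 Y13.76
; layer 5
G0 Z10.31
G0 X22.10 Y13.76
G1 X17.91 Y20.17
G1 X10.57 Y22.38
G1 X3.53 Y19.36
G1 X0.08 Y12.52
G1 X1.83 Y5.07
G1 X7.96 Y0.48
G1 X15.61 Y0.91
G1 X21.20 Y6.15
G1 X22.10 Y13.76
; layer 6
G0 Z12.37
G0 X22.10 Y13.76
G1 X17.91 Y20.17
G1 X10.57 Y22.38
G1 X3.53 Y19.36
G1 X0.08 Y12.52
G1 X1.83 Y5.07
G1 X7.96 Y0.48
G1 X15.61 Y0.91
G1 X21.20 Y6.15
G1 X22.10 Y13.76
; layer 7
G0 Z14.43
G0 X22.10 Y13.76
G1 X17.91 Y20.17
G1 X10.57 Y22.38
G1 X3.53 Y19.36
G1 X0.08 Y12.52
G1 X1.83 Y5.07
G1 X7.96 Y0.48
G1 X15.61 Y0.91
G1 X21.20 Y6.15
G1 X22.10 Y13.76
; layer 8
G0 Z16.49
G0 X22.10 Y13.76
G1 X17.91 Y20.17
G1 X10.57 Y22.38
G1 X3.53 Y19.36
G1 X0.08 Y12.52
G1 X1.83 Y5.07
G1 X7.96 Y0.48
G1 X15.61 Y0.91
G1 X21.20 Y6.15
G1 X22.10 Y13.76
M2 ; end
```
solid part
  facet normal 0.0000 0.0000 -1.0000
    outer loop
      vertex 10.57 22.38 0.00
      vertex 17.91 20.17 0.00
      vertex 22.10 13.76 0.00
    endloop
  endfacet
  facet normal 0.0000 0.0000 -1.0000
    outer loop
      vertex 3.53 19.36 0.00
      vertex 10.57 22.38 0.00
      vertex 22.10 13.76 0.00
    endloop
  endfacet
  facet normal 0.0000 0.0000 -1.0000
    outer loop
      vertex 0.08 12.52 0.00
      vertex 3.53 19.36 0.00
      vertex 22.10 13.76 0.00
    endloop
  endfacet
  facet normal 0.0000 0.0000 -1.0000
    outer loop
      vertex 1.83 5.07 0.00
      vertex 0.08 12.52 0.00
      vertex 22.10 13.76 0.00
    endloop
  endfacet
  facet normal 0.0000 0.0000 -1.0000
    outer loop
      vertex 7.96 0.48 0.00
      vertex 1.83 5.07 0.00
      vertex 22.10 13.76 0.00
    endloop
  endfacet
  facet normal 0.0000 0.0000 -1.0000
    outer loop
      vertex 15.61 0.91 0.00
      vertex 7.96 0.48 0.00
      vertex 22.10 13.76 0.00
    endloop
  endfacet
  facet normal 0.0000 0.0000 -1.0000
    outer loop
      vertex 21.20 6.15 0.00
      vertex 15.61 0.91 0.00
      vertex 22.10 13.76 0.00
    endloop
  endfacet
  facet normal 0.0000 0.0000 1.0000
    outer loop
      vertex 22.10 13.76 16.49
      vertex 17.91 20.17 16.49
      vertex 10.57 22.38 16.49
    endloop
  endfacet
  facet normal 0.0000 0.0000 1.0000
    outer loop
      vertex 22.10 13.76 16.49
      vertex 10.57 22.38 16.49
      vertex 3.53 19.36 16.49
    endloop
  endfacet
  facet normal 0.0000 0.0000 1.0000
    outer loop
      vertex 22.10 13.76 16.49
      vertex 3.53 19.36 16.49
      vertex 0.08 12.52 16.49
    endloop
  endfacet
  facet normal 0.0000 0.0000 1.0000
    outer loop
      vertex 22.10 13.76 16.49
      vertex 0.08 12.52 16.49
      vertex 1.83 5.07 16.49
    endloop
  endfacet
  facet normal 0.0000 0.0000 1.0000
    outer loop
      vertex 22.10 13.76 16.49
      vertex 1.83 5.07 16.49
      vertex 7.96 0.48 16.49
    endloop
  endfacet
  facet normal 0.0000 0.0000 1.0000
    outer loop
      vertex 22.10 13.76 16.49
      vertex 7.96 0.48 16.49
      vertex 15.61 0.91 16.49
    endloop
  endfacet
  facet normal 0.0000 0.0000 1.0000
    outer loop
      vertex 22.10 13.76 16.49
      vertex 15.61 0.91 16.49
      vertex 21.20 6.15 16.49
    endloop
  endfacet
  facet normal 0.8370 0.5471 0.0000
    outer loop
      vertex 22.10 13.76 0.00
      vertex 17.91 20.17 0.00
      vertex 17.91 20.17 16.49
    endloop
  endfacet
  facet normal 0.8370 0.5471 0.0000
    outer loop
      vertex 22.10 13.76 0.00
      vertex 17.91 20.17 16.49
      vertex 22.10 13.76 16.49
    endloop
  endfacet
  facet normal 0.2883 0.9575 0.0000
    outer loop
      vertex 17.91 20.17 0.00
      vertex 10.57 22.38 0.00
      vertex 10.57 22.38 16.49
    endloop
  endfacet
  facet normal 0.2883 0.9575 0.0000
    outer loop
      vertex 17.91 20.17 0.00
      vertex 10.57 22.38 16.49
      vertex 17.91 20.17 16.49
    endloop
  endfacet
  facet normal -0.3942 0.9190 0.0000
    outer loop
      vertex 10.57 22.38 0.00
      vertex 3.53 19.36 0.00
      vertex 3.53 19.36 16.49
    endloop
  endfacet
  facet normal -0.3942 0.9190 0.0000
    outer loop
      vertex 10.57 22.38 0.00
      vertex 3.53 19.36 16.49
      vertex 10.57 22.38 16.49
    endloop
  endfacet
  facet normal -0.8929 0.4503 0.0000
    outer loop
      vertex 3.53 19.36 0.00
      vertex 0.08 12.52 0.00
      vertex 0.08 12.52 16.49
    endloop
  endfacet
  facet normal -0.8929 0.4503 0.0000
    outer loop
      vertex 3.53 19.36 0.00
      vertex 0.08 12.52 16.49
      vertex 3.53 19.36 16.49
    endloop
  endfacet
  facet normal -0.9735 -0.2287 0.0000
    outer loop
      vertex 0.08 12.52 0.00
      vertex 1.83 5.07 0.00
      vertex 1.83 5.07 16.49
    endloop
  endfacet
  facet normal -0.9735 -0.2287 0.0000
    outer loop
      vertex 0.08 12.52 0.00
      vertex 1.83 5.07 16.49
      vertex 0.08 12.52 16.49
    endloop
  endfacet
  facet normal -0.5994 -0.8005 0.0000
    outer loop
      vertex 1.83 5.07 0.00
      vertex 7.96 0.48 0.00
      vertex 7.96 0.48 16.49
    endloop
  endfacet
  facet normal -0.5994 -0.8005 0.0000
    outer loop
      vertex 1.83 5.07 0.00
      vertex 7.96 0.48 16.49
      vertex 1.83 5.07 16.49
    endloop
  endfacet
  facet normal 0.0561 -0.9984 0.0000
    outer loop
      vertex 7.96 0.48 0.00
      vertex 15.61 0.91 0.00
      vertex 15.61 0.91 16.49
    endloop
  endfacet
  facet normal 0.0561 -0.9984 0.0000
    outer loop
      vertex 7.96 0.48 0.00
      vertex 15.61 0.91 16.49
      vertex 7.96 0.48 16.49
    endloop
  endfacet
  facet normal 0.6839 -0.7296 0.0000
    outer loop
      vertex 15.61 0.91 0.00
      vertex 21.20 6.15 0.00
      vertex 21.20 6.15 16.49
    endloop
  endfacet
  facet normal 0.6839 -0.7296 0.0000
    outer loop
      vertex 15.61 0.91 0.00
      vertex 21.20 6.15 16.49
      vertex 15.61 0.91 16.49
    endloop
  endfacet
  facet normal 0.9931 -0.1174 0.0000
    outer loop
      vertex 21.20 6.15 0.00
      vertex 22.10 13.76 0.00
      vertex 22.10 13.76 16.49
    endloop
  endfacet
  facet normal 0.9931 -0.1174 0.0000
    outer loop
      vertex 21.20 6.15 0.00
      vertex 22.10 13.76 16.49
      vertex 21.20 6.15 16.49
    endloop
  endfacet
endsolid part

The G0 Z moves step by Δz≈2.06 mm. Every layer's G1 loop is the same polygon, so the solid is a straight extrusion of it from z=0 to z≈16.5. Closing with flat bottom and top caps and triangulating gives 32 facets — a regular 9-sided prism (a cylinder approximated with 9 flat sides), circumscribed radius ≈ 11.2 mm, height ≈ 16.5 mm.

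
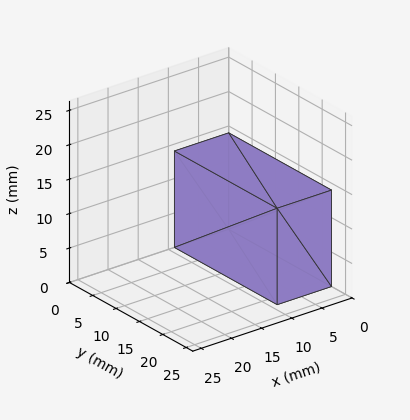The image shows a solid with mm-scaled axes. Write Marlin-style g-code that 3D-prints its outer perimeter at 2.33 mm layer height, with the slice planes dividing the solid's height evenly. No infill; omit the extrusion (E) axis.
Reading the render: the shape is a rectangular box, roughly 9 × 22 mm footprint and 14 mm tall (dimensions read to the nearest mm from the axis ticks). For the g-code, the solid's height is divided into equal slices at the stated Δz and each level perimeter traced with G1 moves after a G0 lift.

; perimeter-only toolpath
G21 ; units = mm
G90 ; absolute positioning
G28 ; home
; layer 1
G0 Z2.33
G0 X0.00 Y0.00
G1 X9.00 Y0.00
G1 X9.00 Y22.00
G1 X0.00 Y22.00
G1 X0.00 Y0.00
; layer 2
G0 Z4.67
G0 X0.00 Y0.00
G1 X9.00 Y0.00
G1 X9.00 Y22.00
G1 X0.00 Y22.00
G1 X0.00 Y0.00
; layer 3
G0 Z7.00
G0 X0.00 Y0.00
G1 X9.00 Y0.00
G1 X9.00 Y22.00
G1 X0.00 Y22.00
G1 X0.00 Y0.00
; layer 4
G0 Z9.33
G0 X0.00 Y0.00
G1 X9.00 Y0.00
G1 X9.00 Y22.00
G1 X0.00 Y22.00
G1 X0.00 Y0.00
; layer 5
G0 Z11.67
G0 X0.00 Y0.00
G1 X9.00 Y0.00
G1 X9.00 Y22.00
G1 X0.00 Y22.00
G1 X0.00 Y0.00
; layer 6
G0 Z14.00
G0 X0.00 Y0.00
G1 X9.00 Y0.00
G1 X9.00 Y22.00
G1 X0.00 Y22.00
G1 X0.00 Y0.00
M2 ; end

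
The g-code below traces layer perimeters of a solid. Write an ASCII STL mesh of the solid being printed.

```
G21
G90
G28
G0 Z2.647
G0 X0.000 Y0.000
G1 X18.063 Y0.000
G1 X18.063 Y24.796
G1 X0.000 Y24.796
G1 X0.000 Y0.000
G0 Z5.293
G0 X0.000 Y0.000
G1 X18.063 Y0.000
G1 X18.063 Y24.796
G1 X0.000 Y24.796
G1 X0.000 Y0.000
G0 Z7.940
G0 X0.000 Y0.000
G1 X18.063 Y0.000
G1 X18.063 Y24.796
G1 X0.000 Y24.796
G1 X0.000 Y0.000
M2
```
solid part
  facet normal 0.0000 0.0000 -1.0000
    outer loop
      vertex 18.063 24.796 0.000
      vertex 18.063 0.000 0.000
      vertex 0.000 0.000 0.000
    endloop
  endfacet
  facet normal 0.0000 0.0000 -1.0000
    outer loop
      vertex 0.000 24.796 0.000
      vertex 18.063 24.796 0.000
      vertex 0.000 0.000 0.000
    endloop
  endfacet
  facet normal 0.0000 0.0000 1.0000
    outer loop
      vertex 0.000 0.000 7.940
      vertex 18.063 0.000 7.940
      vertex 18.063 24.796 7.940
    endloop
  endfacet
  facet normal 0.0000 0.0000 1.0000
    outer loop
      vertex 0.000 0.000 7.940
      vertex 18.063 24.796 7.940
      vertex 0.000 24.796 7.940
    endloop
  endfacet
  facet normal 0.0000 -1.0000 0.0000
    outer loop
      vertex 0.000 0.000 0.000
      vertex 18.063 0.000 0.000
      vertex 18.063 0.000 7.940
    endloop
  endfacet
  facet normal 0.0000 -1.0000 0.0000
    outer loop
      vertex 0.000 0.000 0.000
      vertex 18.063 0.000 7.940
      vertex 0.000 0.000 7.940
    endloop
  endfacet
  facet normal 0.0000 1.0000 0.0000
    outer loop
      vertex 18.063 24.796 7.940
      vertex 18.063 24.796 0.000
      vertex 0.000 24.796 0.000
    endloop
  endfacet
  facet normal 0.0000 1.0000 0.0000
    outer loop
      vertex 0.000 24.796 7.940
      vertex 18.063 24.796 7.940
      vertex 0.000 24.796 0.000
    endloop
  endfacet
  facet normal -1.0000 0.0000 0.0000
    outer loop
      vertex 0.000 24.796 7.940
      vertex 0.000 24.796 0.000
      vertex 0.000 0.000 0.000
    endloop
  endfacet
  facet normal -1.0000 0.0000 0.0000
    outer loop
      vertex 0.000 0.000 7.940
      vertex 0.000 24.796 7.940
      vertex 0.000 0.000 0.000
    endloop
  endfacet
  facet normal 1.0000 0.0000 0.0000
    outer loop
      vertex 18.063 0.000 0.000
      vertex 18.063 24.796 0.000
      vertex 18.063 24.796 7.940
    endloop
  endfacet
  facet normal 1.0000 0.0000 0.0000
    outer loop
      vertex 18.063 0.000 0.000
      vertex 18.063 24.796 7.940
      vertex 18.063 0.000 7.940
    endloop
  endfacet
endsolid part

The G0 Z moves step by Δz≈2.647 mm. Every layer's G1 loop is the same polygon, so the solid is a straight extrusion of it from z=0 to z≈7.94. Closing with flat bottom and top caps and triangulating gives 12 facets — a rectangular box, roughly 18.1 × 24.8 mm footprint and 7.94 mm tall.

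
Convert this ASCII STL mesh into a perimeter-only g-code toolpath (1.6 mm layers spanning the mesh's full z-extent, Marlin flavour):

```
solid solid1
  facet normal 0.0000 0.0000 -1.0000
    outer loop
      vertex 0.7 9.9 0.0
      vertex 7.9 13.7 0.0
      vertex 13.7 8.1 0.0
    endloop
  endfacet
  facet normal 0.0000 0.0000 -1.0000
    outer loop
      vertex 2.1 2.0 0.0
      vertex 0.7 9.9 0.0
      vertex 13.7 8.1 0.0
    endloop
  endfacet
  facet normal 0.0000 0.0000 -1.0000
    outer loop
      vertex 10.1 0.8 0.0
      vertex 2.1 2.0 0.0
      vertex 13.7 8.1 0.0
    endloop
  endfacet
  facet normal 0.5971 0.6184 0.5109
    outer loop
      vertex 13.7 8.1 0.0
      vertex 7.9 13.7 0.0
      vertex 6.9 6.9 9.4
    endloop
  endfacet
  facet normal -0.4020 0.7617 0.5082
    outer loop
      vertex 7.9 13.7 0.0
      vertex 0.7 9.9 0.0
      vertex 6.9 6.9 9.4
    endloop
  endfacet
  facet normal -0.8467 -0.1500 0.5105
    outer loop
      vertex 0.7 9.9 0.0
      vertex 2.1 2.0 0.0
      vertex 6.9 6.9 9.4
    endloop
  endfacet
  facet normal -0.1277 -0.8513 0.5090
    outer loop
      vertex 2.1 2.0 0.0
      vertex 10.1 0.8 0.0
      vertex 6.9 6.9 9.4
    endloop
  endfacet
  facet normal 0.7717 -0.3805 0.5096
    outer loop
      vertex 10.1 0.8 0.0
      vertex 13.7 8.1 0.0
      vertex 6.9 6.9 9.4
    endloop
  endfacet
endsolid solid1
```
; perimeter-only toolpath
G21 ; units = mm
G90 ; absolute positioning
G28 ; home
; layer 1
G0 Z1.6
G0 X12.6 Y7.9
G1 X7.7 Y12.6
G1 X1.7 Y9.4
G1 X2.9 Y2.8
G1 X9.6 Y1.8
G1 X12.6 Y7.9
; layer 2
G0 Z3.1
G0 X11.4 Y7.7
G1 X7.6 Y11.4
G1 X2.8 Y8.9
G1 X3.7 Y3.6
G1 X9.0 Y2.8
G1 X11.4 Y7.7
; layer 3
G0 Z4.7
G0 X10.3 Y7.5
G1 X7.4 Y10.3
G1 X3.8 Y8.4
G1 X4.5 Y4.5
G1 X8.5 Y3.9
G1 X10.3 Y7.5
; layer 4
G0 Z6.3
G0 X9.2 Y7.3
G1 X7.2 Y9.2
G1 X4.8 Y7.9
G1 X5.3 Y5.3
G1 X8.0 Y4.9
G1 X9.2 Y7.3
; layer 5
G0 Z7.8
G0 X8.0 Y7.1
G1 X7.1 Y8.0
G1 X5.9 Y7.4
G1 X6.1 Y6.1
G1 X7.4 Y5.9
G1 X8.0 Y7.1
M2 ; end

The solid is a regular 5-sided pyramid, base circumscribed radius ≈ 6.9 mm, apex at z ≈ 9.4 mm. Slicing at Δz = 1.6 mm — 6 equal slices spanning the solid's height, so layer i sits at z = i·h/6 — gives 5 non-empty perimeters. Each is a 5-segment closed polygon; G0 lifts to the layer z and rapids to the start vertex, then G1 traces the edges. The cross-section shrinks linearly with z (the slice at the apex is degenerate and omitted).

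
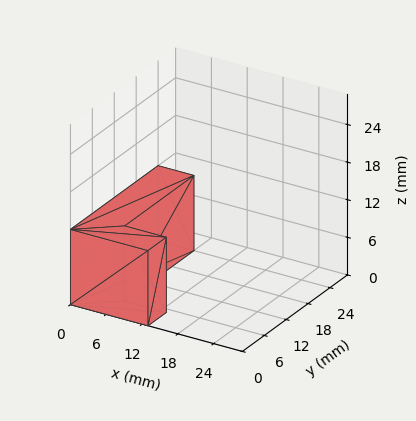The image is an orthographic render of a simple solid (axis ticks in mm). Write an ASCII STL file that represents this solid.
Reading the render: the shape is an L-shaped prism: outer 13 × 24 mm, arm thicknesses ≈ 5 mm (horizontal) and 6 mm (vertical), extruded 12 mm in z (dimensions read to the nearest mm from the axis ticks). For the STL, each face is triangulated and given an outward normal.

solid part
  facet normal 0.0000 0.0000 -1.0000
    outer loop
      vertex 13.000 5.000 0.000
      vertex 13.000 0.000 0.000
      vertex 0.000 0.000 0.000
    endloop
  endfacet
  facet normal 0.0000 0.0000 -1.0000
    outer loop
      vertex 6.000 5.000 0.000
      vertex 13.000 5.000 0.000
      vertex 0.000 0.000 0.000
    endloop
  endfacet
  facet normal 0.0000 0.0000 -1.0000
    outer loop
      vertex 6.000 24.000 0.000
      vertex 6.000 5.000 0.000
      vertex 0.000 0.000 0.000
    endloop
  endfacet
  facet normal 0.0000 0.0000 -1.0000
    outer loop
      vertex 0.000 24.000 0.000
      vertex 6.000 24.000 0.000
      vertex 0.000 0.000 0.000
    endloop
  endfacet
  facet normal 0.0000 0.0000 1.0000
    outer loop
      vertex 0.000 0.000 12.000
      vertex 13.000 0.000 12.000
      vertex 13.000 5.000 12.000
    endloop
  endfacet
  facet normal 0.0000 0.0000 1.0000
    outer loop
      vertex 0.000 0.000 12.000
      vertex 13.000 5.000 12.000
      vertex 6.000 5.000 12.000
    endloop
  endfacet
  facet normal 0.0000 0.0000 1.0000
    outer loop
      vertex 0.000 0.000 12.000
      vertex 6.000 5.000 12.000
      vertex 6.000 24.000 12.000
    endloop
  endfacet
  facet normal 0.0000 0.0000 1.0000
    outer loop
      vertex 0.000 0.000 12.000
      vertex 6.000 24.000 12.000
      vertex 0.000 24.000 12.000
    endloop
  endfacet
  facet normal 0.0000 -1.0000 0.0000
    outer loop
      vertex 0.000 0.000 0.000
      vertex 13.000 0.000 0.000
      vertex 13.000 0.000 12.000
    endloop
  endfacet
  facet normal 0.0000 -1.0000 0.0000
    outer loop
      vertex 0.000 0.000 0.000
      vertex 13.000 0.000 12.000
      vertex 0.000 0.000 12.000
    endloop
  endfacet
  facet normal 1.0000 0.0000 0.0000
    outer loop
      vertex 13.000 0.000 0.000
      vertex 13.000 5.000 0.000
      vertex 13.000 5.000 12.000
    endloop
  endfacet
  facet normal 1.0000 0.0000 0.0000
    outer loop
      vertex 13.000 0.000 0.000
      vertex 13.000 5.000 12.000
      vertex 13.000 0.000 12.000
    endloop
  endfacet
  facet normal 0.0000 1.0000 0.0000
    outer loop
      vertex 13.000 5.000 0.000
      vertex 6.000 5.000 0.000
      vertex 6.000 5.000 12.000
    endloop
  endfacet
  facet normal 0.0000 1.0000 0.0000
    outer loop
      vertex 13.000 5.000 0.000
      vertex 6.000 5.000 12.000
      vertex 13.000 5.000 12.000
    endloop
  endfacet
  facet normal 1.0000 0.0000 0.0000
    outer loop
      vertex 6.000 5.000 0.000
      vertex 6.000 24.000 0.000
      vertex 6.000 24.000 12.000
    endloop
  endfacet
  facet normal 1.0000 0.0000 0.0000
    outer loop
      vertex 6.000 5.000 0.000
      vertex 6.000 24.000 12.000
      vertex 6.000 5.000 12.000
    endloop
  endfacet
  facet normal 0.0000 1.0000 0.0000
    outer loop
      vertex 6.000 24.000 0.000
      vertex 0.000 24.000 0.000
      vertex 0.000 24.000 12.000
    endloop
  endfacet
  facet normal 0.0000 1.0000 0.0000
    outer loop
      vertex 6.000 24.000 0.000
      vertex 0.000 24.000 12.000
      vertex 6.000 24.000 12.000
    endloop
  endfacet
  facet normal -1.0000 0.0000 0.0000
    outer loop
      vertex 0.000 24.000 0.000
      vertex 0.000 0.000 0.000
      vertex 0.000 0.000 12.000
    endloop
  endfacet
  facet normal -1.0000 0.0000 0.0000
    outer loop
      vertex 0.000 24.000 0.000
      vertex 0.000 0.000 12.000
      vertex 0.000 24.000 12.000
    endloop
  endfacet
endsolid part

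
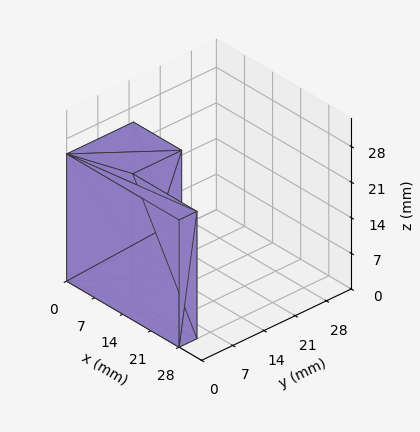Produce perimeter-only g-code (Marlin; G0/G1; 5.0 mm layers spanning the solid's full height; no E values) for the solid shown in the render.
Reading the render: the shape is an L-shaped prism: outer 28 × 15 mm, arm thicknesses ≈ 4 mm (horizontal) and 12 mm (vertical), extruded 25 mm in z (dimensions read to the nearest mm from the axis ticks). For the g-code, the solid's height is divided into equal slices at the stated Δz and each level perimeter traced with G1 moves after a G0 lift.

; perimeter-only toolpath
G21 ; units = mm
G90 ; absolute positioning
G28 ; home
; layer 1
G0 Z5.0
G0 X0.0 Y0.0
G1 X28.0 Y0.0
G1 X28.0 Y4.0
G1 X12.0 Y4.0
G1 X12.0 Y15.0
G1 X0.0 Y15.0
G1 X0.0 Y0.0
; layer 2
G0 Z10.0
G0 X0.0 Y0.0
G1 X28.0 Y0.0
G1 X28.0 Y4.0
G1 X12.0 Y4.0
G1 X12.0 Y15.0
G1 X0.0 Y15.0
G1 X0.0 Y0.0
; layer 3
G0 Z15.0
G0 X0.0 Y0.0
G1 X28.0 Y0.0
G1 X28.0 Y4.0
G1 X12.0 Y4.0
G1 X12.0 Y15.0
G1 X0.0 Y15.0
G1 X0.0 Y0.0
; layer 4
G0 Z20.0
G0 X0.0 Y0.0
G1 X28.0 Y0.0
G1 X28.0 Y4.0
G1 X12.0 Y4.0
G1 X12.0 Y15.0
G1 X0.0 Y15.0
G1 X0.0 Y0.0
; layer 5
G0 Z25.0
G0 X0.0 Y0.0
G1 X28.0 Y0.0
G1 X28.0 Y4.0
G1 X12.0 Y4.0
G1 X12.0 Y15.0
G1 X0.0 Y15.0
G1 X0.0 Y0.0
M2 ; end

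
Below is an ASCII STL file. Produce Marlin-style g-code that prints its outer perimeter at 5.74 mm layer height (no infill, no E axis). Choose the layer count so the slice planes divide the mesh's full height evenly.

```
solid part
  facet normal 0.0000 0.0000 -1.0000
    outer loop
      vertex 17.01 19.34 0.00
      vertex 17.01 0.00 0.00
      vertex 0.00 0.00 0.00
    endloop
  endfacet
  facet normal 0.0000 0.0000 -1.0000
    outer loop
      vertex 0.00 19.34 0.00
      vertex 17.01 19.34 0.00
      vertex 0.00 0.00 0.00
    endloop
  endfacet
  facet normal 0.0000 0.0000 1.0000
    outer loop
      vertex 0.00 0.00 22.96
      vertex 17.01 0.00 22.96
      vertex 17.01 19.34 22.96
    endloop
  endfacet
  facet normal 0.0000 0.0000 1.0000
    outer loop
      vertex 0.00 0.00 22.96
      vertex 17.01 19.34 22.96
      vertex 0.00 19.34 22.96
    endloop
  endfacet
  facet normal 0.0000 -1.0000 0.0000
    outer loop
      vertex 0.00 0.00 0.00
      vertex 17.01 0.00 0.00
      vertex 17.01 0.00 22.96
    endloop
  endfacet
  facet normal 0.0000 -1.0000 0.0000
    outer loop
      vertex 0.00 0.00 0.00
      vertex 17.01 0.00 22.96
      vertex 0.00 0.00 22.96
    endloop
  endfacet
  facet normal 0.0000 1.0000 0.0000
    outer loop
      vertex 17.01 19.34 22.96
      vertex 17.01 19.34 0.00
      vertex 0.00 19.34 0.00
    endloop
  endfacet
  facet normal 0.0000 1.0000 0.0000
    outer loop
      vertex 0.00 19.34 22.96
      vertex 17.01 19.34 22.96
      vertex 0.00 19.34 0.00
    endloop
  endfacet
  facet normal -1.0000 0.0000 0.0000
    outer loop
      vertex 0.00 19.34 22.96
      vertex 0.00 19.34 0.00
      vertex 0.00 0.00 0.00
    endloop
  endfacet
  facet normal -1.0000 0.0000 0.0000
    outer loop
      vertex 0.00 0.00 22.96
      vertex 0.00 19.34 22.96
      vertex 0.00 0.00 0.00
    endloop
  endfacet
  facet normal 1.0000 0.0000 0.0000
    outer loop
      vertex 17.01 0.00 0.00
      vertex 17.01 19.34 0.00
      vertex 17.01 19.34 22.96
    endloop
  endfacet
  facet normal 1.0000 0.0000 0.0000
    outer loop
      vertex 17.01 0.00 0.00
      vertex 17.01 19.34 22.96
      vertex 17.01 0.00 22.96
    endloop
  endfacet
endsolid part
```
; perimeter-only toolpath
G21 ; units = mm
G90 ; absolute positioning
G28 ; home
; layer 1
G0 Z5.74
G0 X0.00 Y0.00
G1 X17.01 Y0.00
G1 X17.01 Y19.34
G1 X0.00 Y19.34
G1 X0.00 Y0.00
; layer 2
G0 Z11.48
G0 X0.00 Y0.00
G1 X17.01 Y0.00
G1 X17.01 Y19.34
G1 X0.00 Y19.34
G1 X0.00 Y0.00
; layer 3
G0 Z17.22
G0 X0.00 Y0.00
G1 X17.01 Y0.00
G1 X17.01 Y19.34
G1 X0.00 Y19.34
G1 X0.00 Y0.00
; layer 4
G0 Z22.96
G0 X0.00 Y0.00
G1 X17.01 Y0.00
G1 X17.01 Y19.34
G1 X0.00 Y19.34
G1 X0.00 Y0.00
M2 ; end

The solid is a rectangular box, roughly 17 × 19.3 mm footprint and 23 mm tall. Slicing at Δz = 5.74 mm — 4 equal slices spanning the solid's height, so layer i sits at z = i·h/4 — gives 4 non-empty perimeters. Each is a 4-segment closed polygon; G0 lifts to the layer z and rapids to the start vertex, then G1 traces the edges.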